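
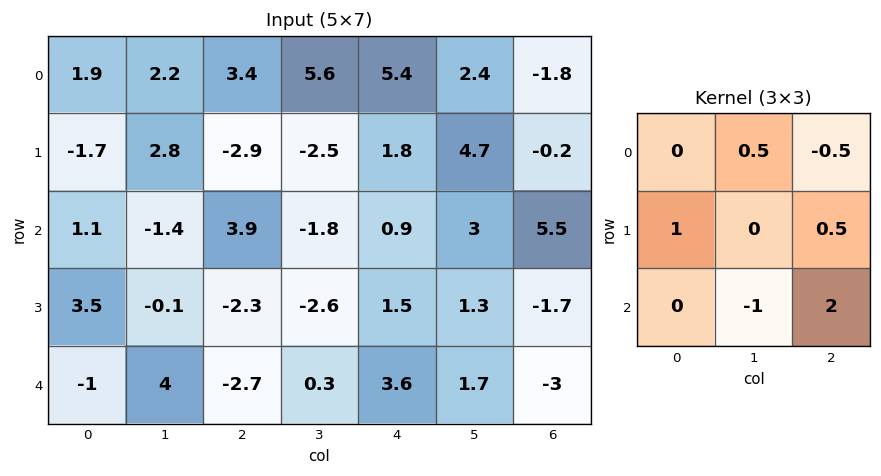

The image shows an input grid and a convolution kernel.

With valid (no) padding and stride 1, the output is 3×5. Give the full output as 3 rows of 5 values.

Output[0,0]: The receptive field on the input at this output position is [1.9 2.2 3.4 / -1.7 2.8 -2.9 / 1.1 -1.4 3.9]. Elementwise product with the kernel and sum: 2.2·0.5 + 3.4·-0.5 + -1.7·1 + -2.9·0.5 + -1.4·-1 + 3.9·2.

5.45 -7.05 1.7 6.45 11.8
1.4 -5.4 7.8 -0.65 1.4
-9.7 4.75 4 -3.2 -8.3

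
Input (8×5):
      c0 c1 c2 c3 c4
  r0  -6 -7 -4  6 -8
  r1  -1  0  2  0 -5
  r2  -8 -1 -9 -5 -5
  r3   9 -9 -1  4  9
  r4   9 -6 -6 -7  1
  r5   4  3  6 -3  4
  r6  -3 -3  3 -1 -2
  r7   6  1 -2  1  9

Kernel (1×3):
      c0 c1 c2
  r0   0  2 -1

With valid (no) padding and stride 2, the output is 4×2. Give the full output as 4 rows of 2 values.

-10 20
7 -5
-6 -15
-9 0

Output[0,0]: The receptive field on the input at this output position is [-6 -7 -4]. Elementwise product with the kernel and sum: -7·2 + -4·-1.
Output[0,1]: The receptive field on the input at this output position is [-4 6 -8]. Elementwise product with the kernel and sum: 6·2 + -8·-1.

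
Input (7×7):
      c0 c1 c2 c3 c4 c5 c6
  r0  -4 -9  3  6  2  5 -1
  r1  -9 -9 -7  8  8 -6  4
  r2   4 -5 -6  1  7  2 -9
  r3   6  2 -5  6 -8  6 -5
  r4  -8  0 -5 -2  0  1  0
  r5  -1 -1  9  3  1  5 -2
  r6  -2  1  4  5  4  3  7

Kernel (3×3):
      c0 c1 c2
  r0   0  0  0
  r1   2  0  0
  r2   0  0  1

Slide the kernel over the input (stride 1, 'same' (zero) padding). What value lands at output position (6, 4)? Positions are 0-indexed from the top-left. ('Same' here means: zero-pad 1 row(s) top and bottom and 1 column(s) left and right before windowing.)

The receptive field on the zero-padded input at this output position is [3 1 5 / 5 4 3 / 0 0 0]. Elementwise product with the kernel and sum: 5·2 + 0·1.

10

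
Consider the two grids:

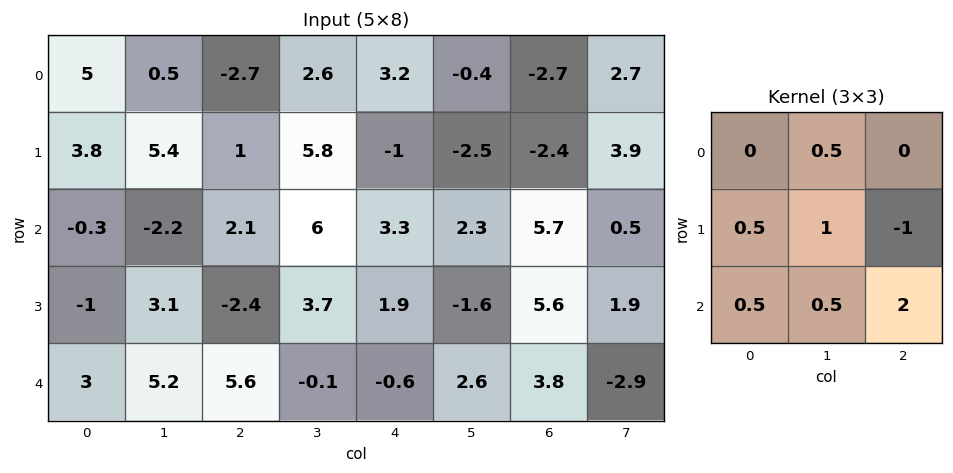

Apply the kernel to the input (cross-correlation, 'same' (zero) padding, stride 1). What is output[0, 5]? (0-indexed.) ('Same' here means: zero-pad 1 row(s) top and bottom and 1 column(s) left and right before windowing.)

-2.65

The receptive field on the zero-padded input at this output position is [0 0 0 / 3.2 -0.4 -2.7 / -1 -2.5 -2.4]. Elementwise product with the kernel and sum: 0·0.5 + 3.2·0.5 + -0.4·1 + -2.7·-1 + -1·0.5 + -2.5·0.5 + -2.4·2.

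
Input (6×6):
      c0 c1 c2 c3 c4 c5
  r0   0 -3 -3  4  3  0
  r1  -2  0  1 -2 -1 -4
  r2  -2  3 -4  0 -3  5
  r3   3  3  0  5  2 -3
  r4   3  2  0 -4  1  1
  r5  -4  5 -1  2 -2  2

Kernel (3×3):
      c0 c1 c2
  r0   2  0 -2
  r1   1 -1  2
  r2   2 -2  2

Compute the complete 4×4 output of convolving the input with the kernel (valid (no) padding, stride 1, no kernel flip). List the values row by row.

-12 -5 -25 15
-19 27 -12 17
6 15 7 -21
-13 6 -8 25

Output[0,0]: The receptive field on the input at this output position is [0 -3 -3 / -2 0 1 / -2 3 -4]. Elementwise product with the kernel and sum: 0·2 + -3·-2 + -2·1 + 0·-1 + 1·2 + -2·2 + 3·-2 + -4·2.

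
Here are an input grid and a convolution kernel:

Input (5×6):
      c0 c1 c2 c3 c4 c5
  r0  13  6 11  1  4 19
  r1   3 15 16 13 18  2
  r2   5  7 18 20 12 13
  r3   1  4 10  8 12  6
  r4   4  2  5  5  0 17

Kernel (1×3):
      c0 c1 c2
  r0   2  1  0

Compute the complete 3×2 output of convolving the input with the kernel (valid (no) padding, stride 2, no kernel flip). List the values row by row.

32 23
17 56
10 15

Output[0,0]: The receptive field on the input at this output position is [13 6 11]. Elementwise product with the kernel and sum: 13·2 + 6·1.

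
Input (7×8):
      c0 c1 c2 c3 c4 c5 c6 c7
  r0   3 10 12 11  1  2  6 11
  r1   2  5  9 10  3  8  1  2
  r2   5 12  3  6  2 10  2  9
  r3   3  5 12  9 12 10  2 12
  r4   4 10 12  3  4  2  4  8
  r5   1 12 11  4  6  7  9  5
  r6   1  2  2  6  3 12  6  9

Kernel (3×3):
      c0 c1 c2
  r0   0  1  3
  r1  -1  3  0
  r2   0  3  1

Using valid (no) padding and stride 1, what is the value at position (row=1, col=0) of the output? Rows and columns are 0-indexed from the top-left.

The receptive field on the input at this output position is [2 5 9 / 5 12 3 / 3 5 12]. Elementwise product with the kernel and sum: 5·1 + 9·3 + 5·-1 + 12·3 + 5·3 + 12·1.

90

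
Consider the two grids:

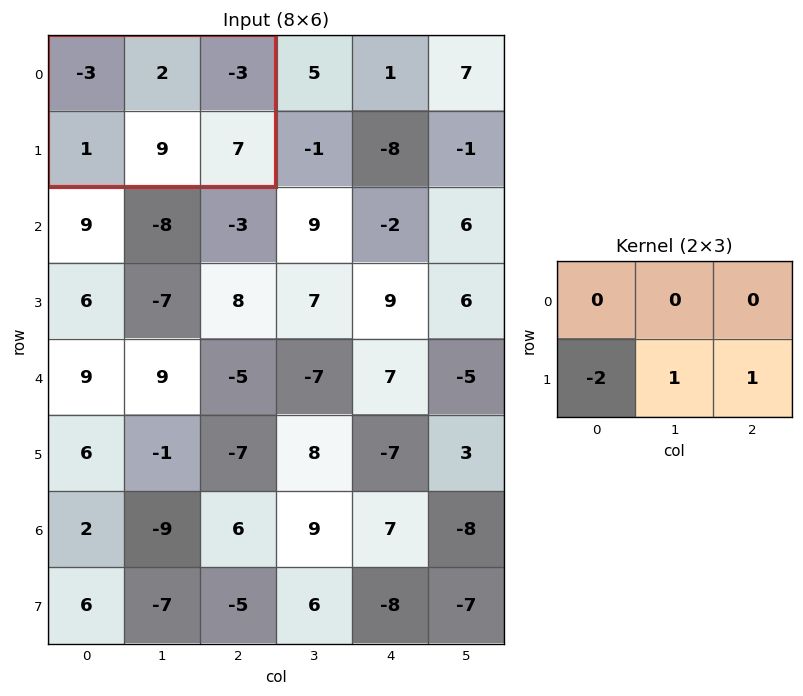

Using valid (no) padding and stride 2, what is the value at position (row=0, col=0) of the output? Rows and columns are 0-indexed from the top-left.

The receptive field on the input at this output position is [-3 2 -3 / 1 9 7]. Elementwise product with the kernel and sum: 1·-2 + 9·1 + 7·1.

14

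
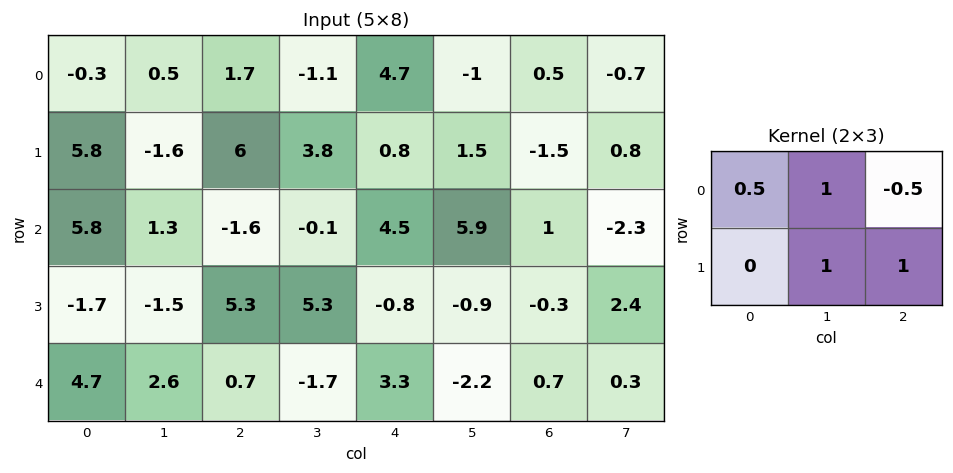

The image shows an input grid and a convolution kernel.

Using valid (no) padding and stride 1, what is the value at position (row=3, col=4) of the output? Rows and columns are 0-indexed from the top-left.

-2.65

The receptive field on the input at this output position is [-0.8 -0.9 -0.3 / 3.3 -2.2 0.7]. Elementwise product with the kernel and sum: -0.8·0.5 + -0.9·1 + -0.3·-0.5 + -2.2·1 + 0.7·1.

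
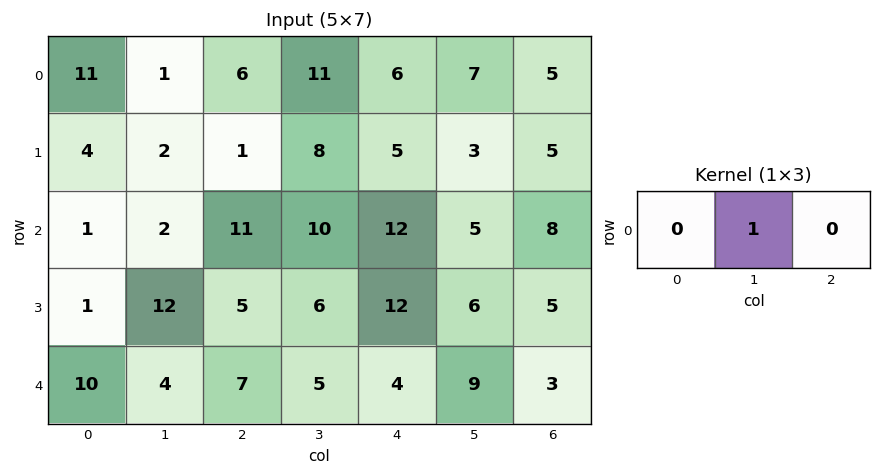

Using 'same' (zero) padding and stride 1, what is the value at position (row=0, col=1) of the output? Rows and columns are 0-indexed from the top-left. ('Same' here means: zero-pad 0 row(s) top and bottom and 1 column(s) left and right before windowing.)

The receptive field on the zero-padded input at this output position is [11 1 6]. Elementwise product with the kernel and sum: 1·1.

1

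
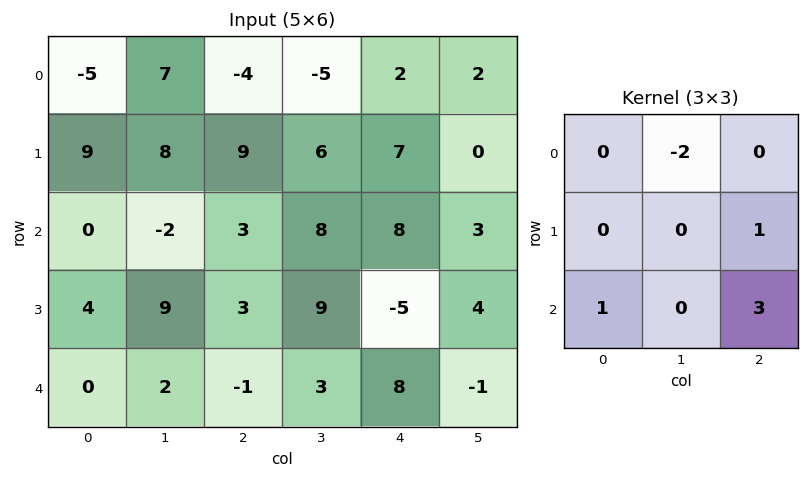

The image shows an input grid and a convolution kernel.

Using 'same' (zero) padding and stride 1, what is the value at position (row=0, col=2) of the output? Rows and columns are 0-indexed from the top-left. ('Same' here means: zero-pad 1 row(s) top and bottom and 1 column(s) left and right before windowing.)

The receptive field on the zero-padded input at this output position is [0 0 0 / 7 -4 -5 / 8 9 6]. Elementwise product with the kernel and sum: 0·-2 + -5·1 + 8·1 + 6·3.

21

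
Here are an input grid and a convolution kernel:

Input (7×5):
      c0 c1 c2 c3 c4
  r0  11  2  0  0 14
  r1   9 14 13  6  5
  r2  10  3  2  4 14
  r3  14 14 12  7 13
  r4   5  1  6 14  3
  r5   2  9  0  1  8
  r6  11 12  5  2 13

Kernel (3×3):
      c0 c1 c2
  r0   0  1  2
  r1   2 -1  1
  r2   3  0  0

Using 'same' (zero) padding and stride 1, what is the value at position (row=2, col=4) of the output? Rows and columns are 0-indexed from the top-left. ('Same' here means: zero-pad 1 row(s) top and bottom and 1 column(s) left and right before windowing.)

The receptive field on the zero-padded input at this output position is [6 5 0 / 4 14 0 / 7 13 0]. Elementwise product with the kernel and sum: 5·1 + 0·2 + 4·2 + 14·-1 + 0·1 + 7·3.

20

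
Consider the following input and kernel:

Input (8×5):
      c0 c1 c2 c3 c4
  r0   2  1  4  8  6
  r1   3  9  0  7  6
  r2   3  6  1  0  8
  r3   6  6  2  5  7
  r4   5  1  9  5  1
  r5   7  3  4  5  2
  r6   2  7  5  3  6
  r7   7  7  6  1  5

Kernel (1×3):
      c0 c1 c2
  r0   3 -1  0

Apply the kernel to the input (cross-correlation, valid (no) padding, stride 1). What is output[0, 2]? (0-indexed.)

4

The receptive field on the input at this output position is [4 8 6]. Elementwise product with the kernel and sum: 4·3 + 8·-1.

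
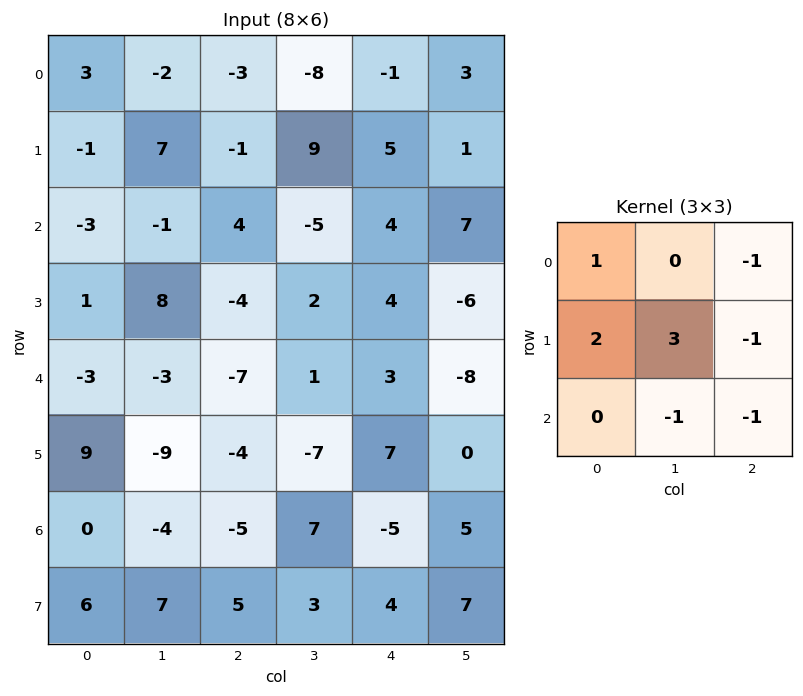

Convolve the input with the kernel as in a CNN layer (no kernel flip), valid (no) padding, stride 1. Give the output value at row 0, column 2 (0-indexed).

The receptive field on the input at this output position is [-3 -8 -1 / -1 9 5 / 4 -5 4]. Elementwise product with the kernel and sum: -3·1 + -1·-1 + -1·2 + 9·3 + 5·-1 + -5·-1 + 4·-1.

19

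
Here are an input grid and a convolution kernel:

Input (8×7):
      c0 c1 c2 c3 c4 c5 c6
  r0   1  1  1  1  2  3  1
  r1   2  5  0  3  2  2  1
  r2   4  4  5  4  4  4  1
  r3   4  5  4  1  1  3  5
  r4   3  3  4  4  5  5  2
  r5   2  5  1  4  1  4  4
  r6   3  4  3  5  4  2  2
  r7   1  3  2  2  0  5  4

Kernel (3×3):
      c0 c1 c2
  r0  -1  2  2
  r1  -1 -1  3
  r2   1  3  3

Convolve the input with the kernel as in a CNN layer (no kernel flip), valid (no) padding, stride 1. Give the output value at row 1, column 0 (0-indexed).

46

The receptive field on the input at this output position is [2 5 0 / 4 4 5 / 4 5 4]. Elementwise product with the kernel and sum: 2·-1 + 5·2 + 0·2 + 4·-1 + 4·-1 + 5·3 + 4·1 + 5·3 + 4·3.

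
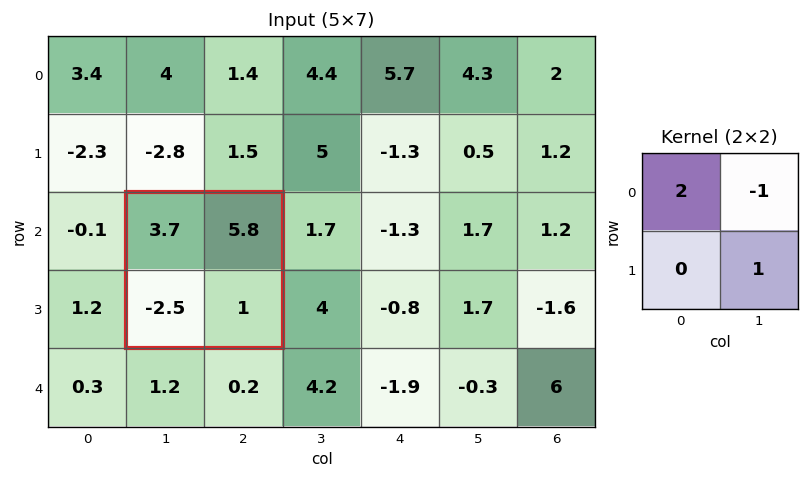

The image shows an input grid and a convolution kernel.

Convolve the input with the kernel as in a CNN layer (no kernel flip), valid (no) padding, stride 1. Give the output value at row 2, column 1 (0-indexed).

The receptive field on the input at this output position is [3.7 5.8 / -2.5 1]. Elementwise product with the kernel and sum: 3.7·2 + 5.8·-1 + 1·1.

2.6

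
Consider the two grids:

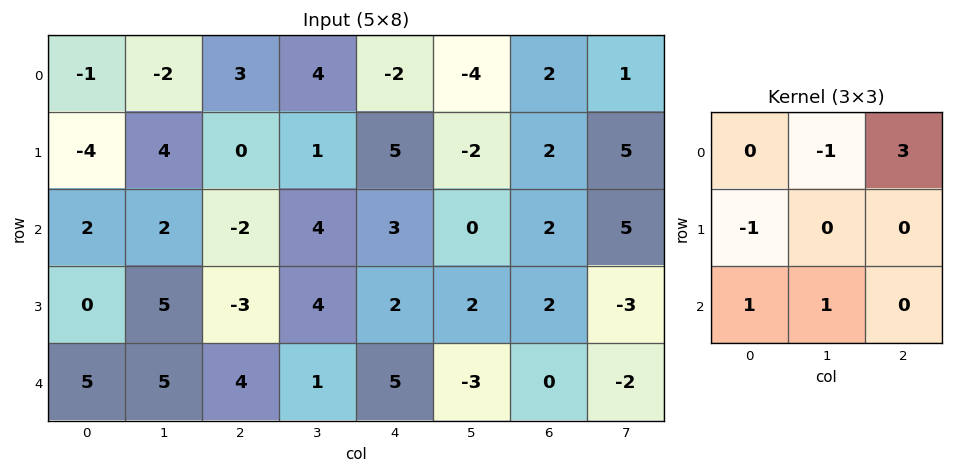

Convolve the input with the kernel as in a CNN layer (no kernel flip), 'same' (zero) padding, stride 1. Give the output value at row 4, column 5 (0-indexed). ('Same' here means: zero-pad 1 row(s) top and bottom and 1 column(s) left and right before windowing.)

-1

The receptive field on the zero-padded input at this output position is [2 2 2 / 5 -3 0 / 0 0 0]. Elementwise product with the kernel and sum: 2·-1 + 2·3 + 5·-1 + 0·1 + 0·1.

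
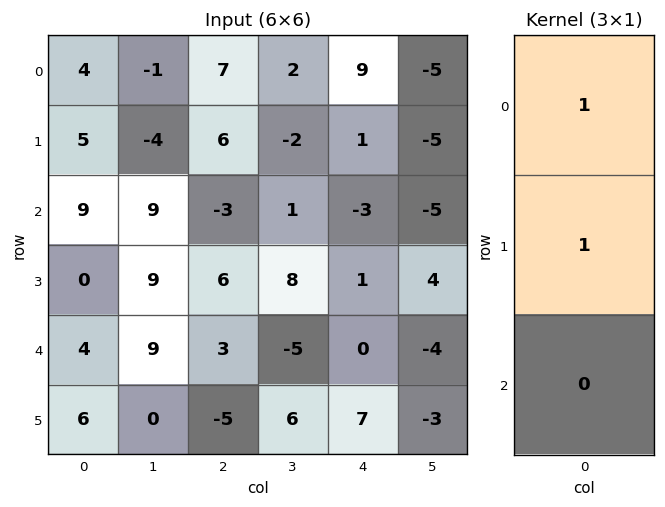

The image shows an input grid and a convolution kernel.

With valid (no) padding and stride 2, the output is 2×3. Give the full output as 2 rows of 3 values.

9 13 10
9 3 -2

Output[0,0]: The receptive field on the input at this output position is [4 / 5 / 9]. Elementwise product with the kernel and sum: 4·1 + 5·1.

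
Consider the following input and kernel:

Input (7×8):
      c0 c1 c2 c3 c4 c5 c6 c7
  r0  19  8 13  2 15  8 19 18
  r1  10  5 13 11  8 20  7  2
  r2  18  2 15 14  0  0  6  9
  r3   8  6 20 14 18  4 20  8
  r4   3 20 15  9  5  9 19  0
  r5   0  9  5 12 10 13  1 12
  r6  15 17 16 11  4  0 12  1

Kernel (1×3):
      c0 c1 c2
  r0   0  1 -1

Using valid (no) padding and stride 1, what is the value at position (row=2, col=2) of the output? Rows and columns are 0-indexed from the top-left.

The receptive field on the input at this output position is [15 14 0]. Elementwise product with the kernel and sum: 14·1 + 0·-1.

14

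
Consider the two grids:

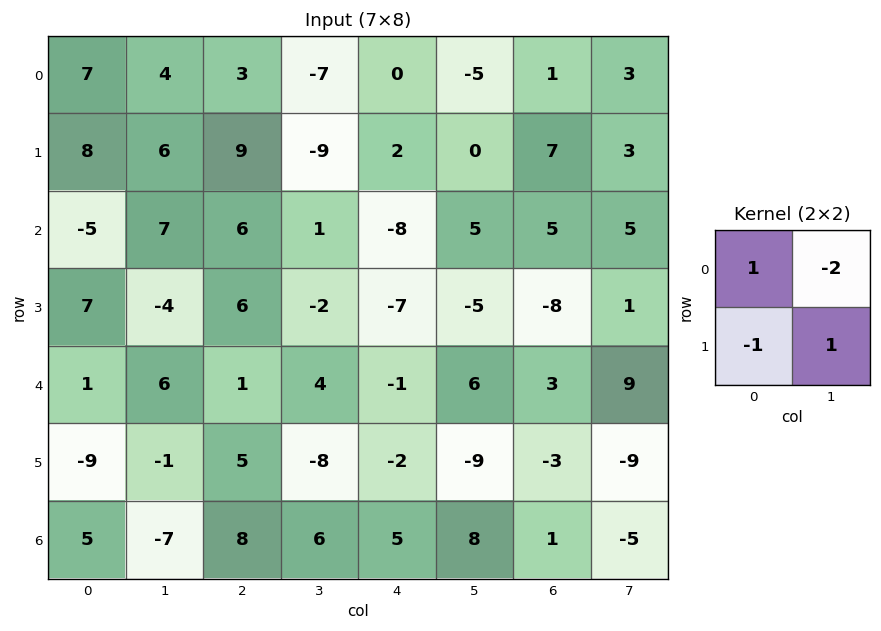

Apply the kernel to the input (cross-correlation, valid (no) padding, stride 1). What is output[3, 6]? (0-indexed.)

The receptive field on the input at this output position is [-8 1 / 3 9]. Elementwise product with the kernel and sum: -8·1 + 1·-2 + 3·-1 + 9·1.

-4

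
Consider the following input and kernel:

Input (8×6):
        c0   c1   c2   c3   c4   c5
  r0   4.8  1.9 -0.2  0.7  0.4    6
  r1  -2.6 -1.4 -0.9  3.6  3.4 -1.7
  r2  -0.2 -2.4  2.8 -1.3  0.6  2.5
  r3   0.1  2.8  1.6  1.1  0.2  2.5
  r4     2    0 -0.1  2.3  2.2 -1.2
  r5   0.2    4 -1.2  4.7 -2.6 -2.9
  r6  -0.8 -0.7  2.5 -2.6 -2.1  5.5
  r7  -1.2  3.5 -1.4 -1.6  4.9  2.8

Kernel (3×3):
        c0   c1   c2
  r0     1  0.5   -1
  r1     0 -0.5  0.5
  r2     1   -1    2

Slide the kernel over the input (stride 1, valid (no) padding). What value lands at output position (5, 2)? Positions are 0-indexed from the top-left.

14

The receptive field on the input at this output position is [-1.2 4.7 -2.6 / 2.5 -2.6 -2.1 / -1.4 -1.6 4.9]. Elementwise product with the kernel and sum: -1.2·1 + 4.7·0.5 + -2.6·-1 + -2.6·-0.5 + -2.1·0.5 + -1.4·1 + -1.6·-1 + 4.9·2.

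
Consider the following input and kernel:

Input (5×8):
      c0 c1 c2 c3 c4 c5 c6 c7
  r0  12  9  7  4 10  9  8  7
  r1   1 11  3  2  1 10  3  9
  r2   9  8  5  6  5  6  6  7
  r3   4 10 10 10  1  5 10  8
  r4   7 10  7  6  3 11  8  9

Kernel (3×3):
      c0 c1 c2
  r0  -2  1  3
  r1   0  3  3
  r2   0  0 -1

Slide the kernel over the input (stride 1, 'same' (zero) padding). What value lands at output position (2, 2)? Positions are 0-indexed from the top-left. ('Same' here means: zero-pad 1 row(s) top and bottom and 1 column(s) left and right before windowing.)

10

The receptive field on the zero-padded input at this output position is [11 3 2 / 8 5 6 / 10 10 10]. Elementwise product with the kernel and sum: 11·-2 + 3·1 + 2·3 + 5·3 + 6·3 + 10·-1.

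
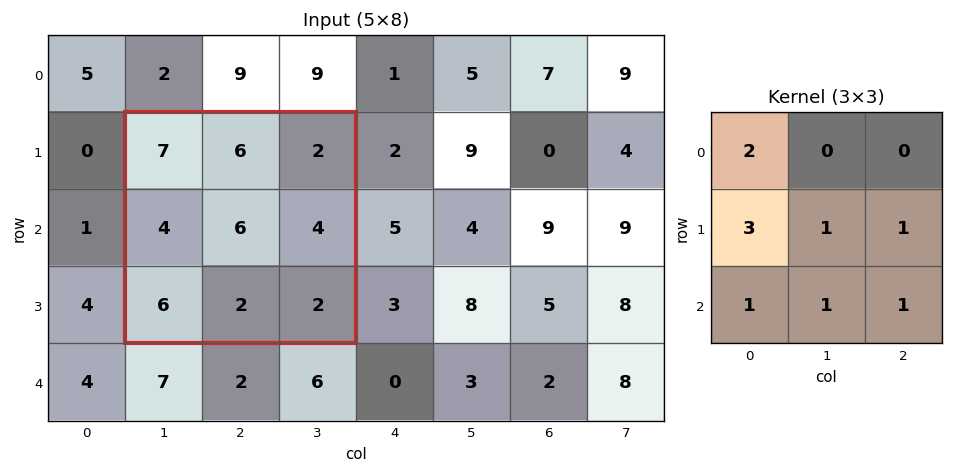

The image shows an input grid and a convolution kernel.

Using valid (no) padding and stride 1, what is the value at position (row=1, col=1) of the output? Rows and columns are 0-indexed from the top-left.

The receptive field on the input at this output position is [7 6 2 / 4 6 4 / 6 2 2]. Elementwise product with the kernel and sum: 7·2 + 4·3 + 6·1 + 4·1 + 6·1 + 2·1 + 2·1.

46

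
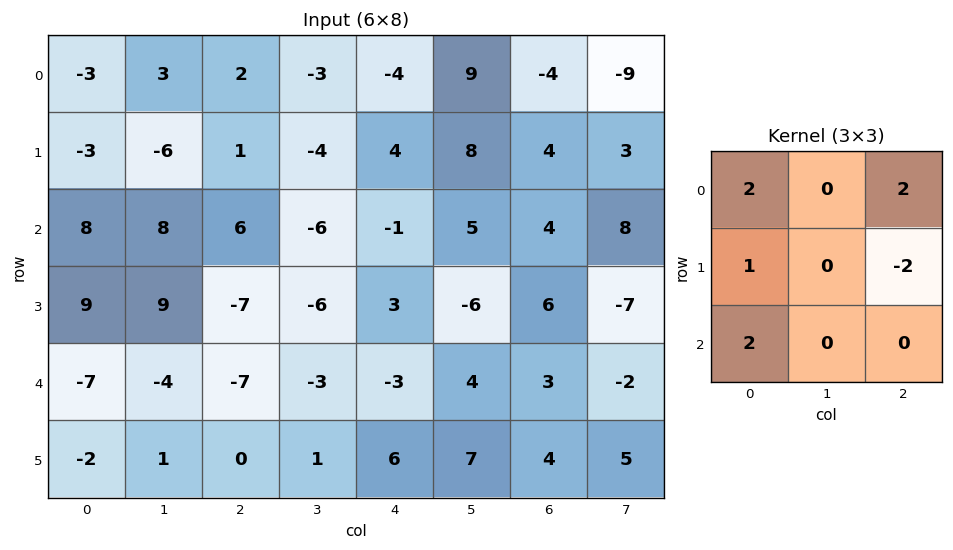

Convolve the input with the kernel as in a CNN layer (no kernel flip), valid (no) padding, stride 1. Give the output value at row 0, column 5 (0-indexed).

The receptive field on the input at this output position is [9 -4 -9 / 8 4 3 / 5 4 8]. Elementwise product with the kernel and sum: 9·2 + -9·2 + 8·1 + 3·-2 + 5·2.

12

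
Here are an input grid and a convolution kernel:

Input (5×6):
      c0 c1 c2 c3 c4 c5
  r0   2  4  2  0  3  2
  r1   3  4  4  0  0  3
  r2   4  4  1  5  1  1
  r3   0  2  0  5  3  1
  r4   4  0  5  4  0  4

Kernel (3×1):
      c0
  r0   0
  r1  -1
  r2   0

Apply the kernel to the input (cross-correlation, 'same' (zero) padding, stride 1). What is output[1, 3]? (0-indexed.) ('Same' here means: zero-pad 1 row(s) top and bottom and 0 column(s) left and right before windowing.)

The receptive field on the zero-padded input at this output position is [0 / 0 / 5]. Elementwise product with the kernel and sum: 0·-1.

0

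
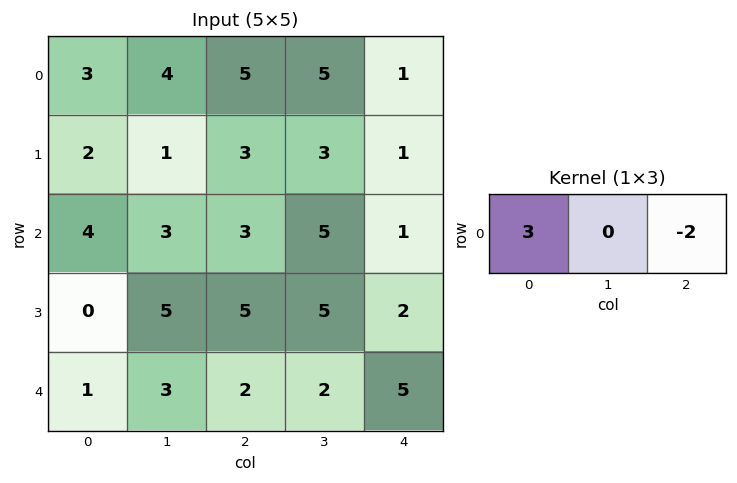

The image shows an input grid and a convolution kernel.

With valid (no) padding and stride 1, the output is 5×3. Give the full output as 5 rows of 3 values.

Output[0,0]: The receptive field on the input at this output position is [3 4 5]. Elementwise product with the kernel and sum: 3·3 + 5·-2.

-1 2 13
0 -3 7
6 -1 7
-10 5 11
-1 5 -4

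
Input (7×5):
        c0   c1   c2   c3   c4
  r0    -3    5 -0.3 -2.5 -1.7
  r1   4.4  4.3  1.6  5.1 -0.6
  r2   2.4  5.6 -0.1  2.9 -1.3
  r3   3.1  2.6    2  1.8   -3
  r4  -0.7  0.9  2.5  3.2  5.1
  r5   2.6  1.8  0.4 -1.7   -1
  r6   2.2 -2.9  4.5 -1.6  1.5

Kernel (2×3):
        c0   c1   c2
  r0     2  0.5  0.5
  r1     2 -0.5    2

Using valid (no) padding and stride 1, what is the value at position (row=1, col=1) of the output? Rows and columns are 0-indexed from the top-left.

The receptive field on the input at this output position is [4.3 1.6 5.1 / 5.6 -0.1 2.9]. Elementwise product with the kernel and sum: 4.3·2 + 1.6·0.5 + 5.1·0.5 + 5.6·2 + -0.1·-0.5 + 2.9·2.

29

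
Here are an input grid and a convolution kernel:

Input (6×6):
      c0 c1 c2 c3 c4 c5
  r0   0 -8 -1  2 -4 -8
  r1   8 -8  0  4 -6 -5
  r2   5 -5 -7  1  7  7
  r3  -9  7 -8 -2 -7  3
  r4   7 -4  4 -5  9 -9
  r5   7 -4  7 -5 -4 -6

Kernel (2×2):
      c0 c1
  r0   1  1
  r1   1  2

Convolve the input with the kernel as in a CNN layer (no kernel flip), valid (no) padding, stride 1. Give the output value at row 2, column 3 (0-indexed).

-8

The receptive field on the input at this output position is [1 7 / -2 -7]. Elementwise product with the kernel and sum: 1·1 + 7·1 + -2·1 + -7·2.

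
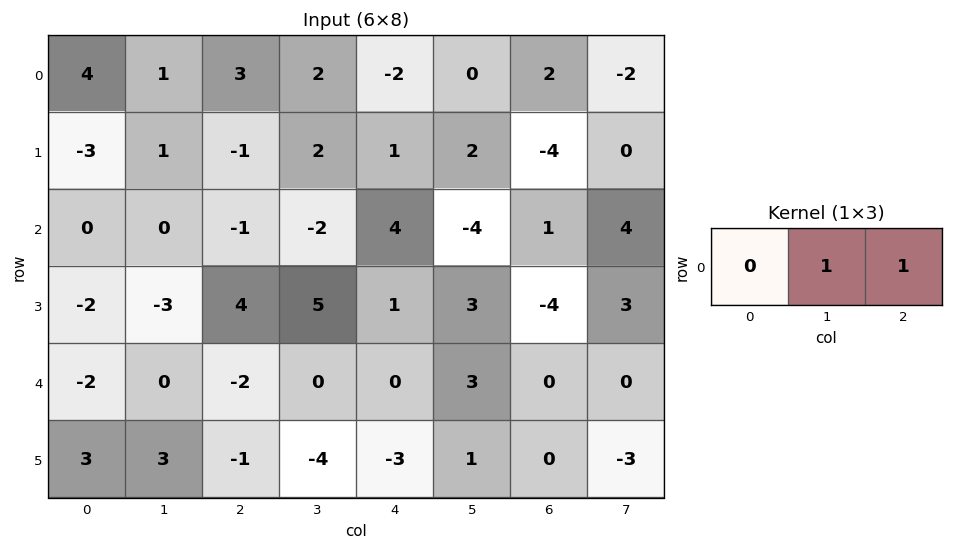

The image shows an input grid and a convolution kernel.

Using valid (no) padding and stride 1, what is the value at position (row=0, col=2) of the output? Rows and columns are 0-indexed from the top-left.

0

The receptive field on the input at this output position is [3 2 -2]. Elementwise product with the kernel and sum: 2·1 + -2·1.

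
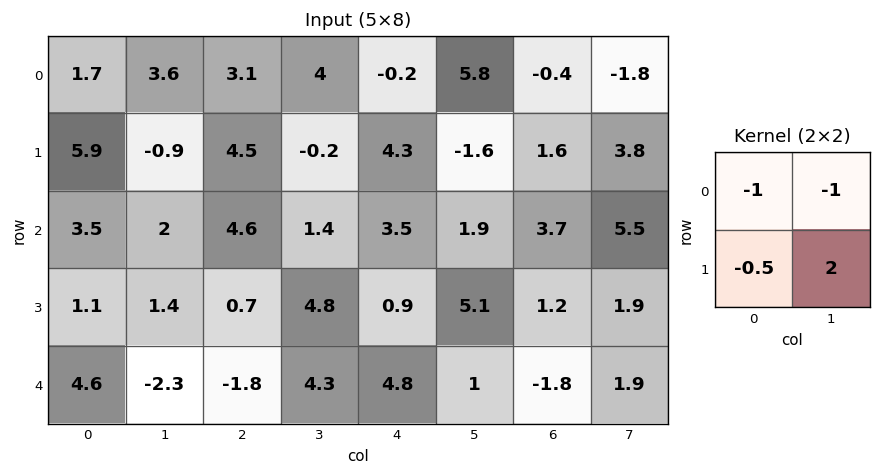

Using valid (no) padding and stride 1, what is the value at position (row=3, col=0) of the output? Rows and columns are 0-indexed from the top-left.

-9.4

The receptive field on the input at this output position is [1.1 1.4 / 4.6 -2.3]. Elementwise product with the kernel and sum: 1.1·-1 + 1.4·-1 + 4.6·-0.5 + -2.3·2.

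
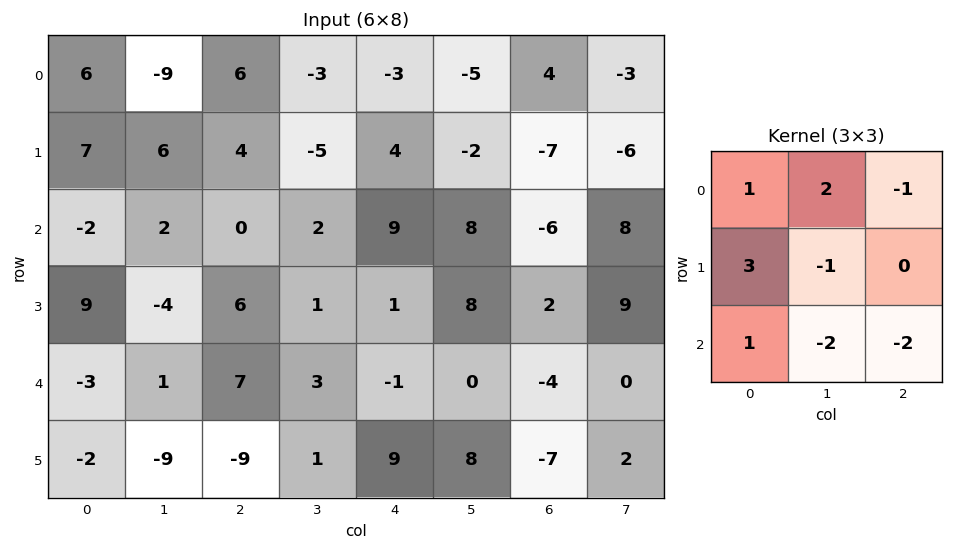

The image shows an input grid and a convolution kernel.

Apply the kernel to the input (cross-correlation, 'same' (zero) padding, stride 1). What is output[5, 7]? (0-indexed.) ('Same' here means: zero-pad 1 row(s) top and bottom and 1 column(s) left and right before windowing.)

The receptive field on the zero-padded input at this output position is [-4 0 0 / -7 2 0 / 0 0 0]. Elementwise product with the kernel and sum: -4·1 + 0·2 + 0·-1 + -7·3 + 2·-1 + 0·1 + 0·-2 + 0·-2.

-27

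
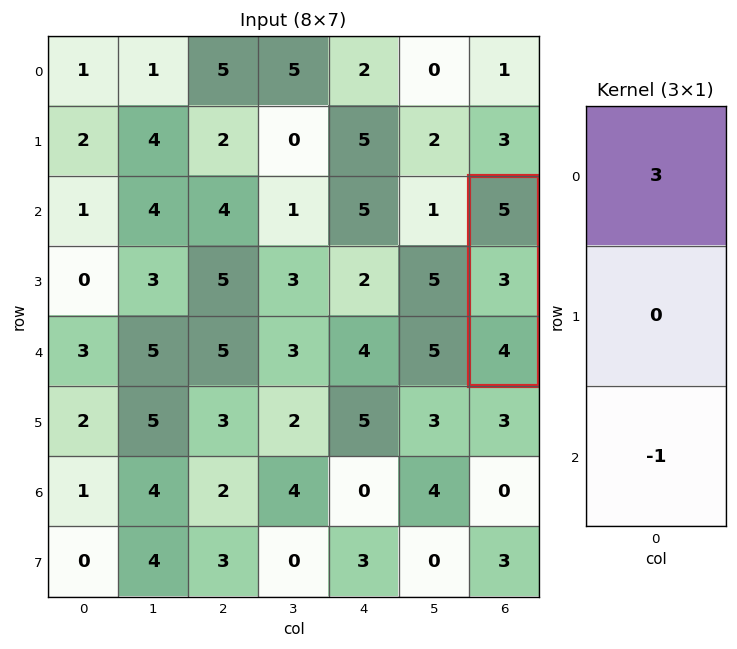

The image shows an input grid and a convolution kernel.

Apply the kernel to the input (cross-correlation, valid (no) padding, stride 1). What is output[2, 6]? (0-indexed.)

11

The receptive field on the input at this output position is [5 / 3 / 4]. Elementwise product with the kernel and sum: 5·3 + 4·-1.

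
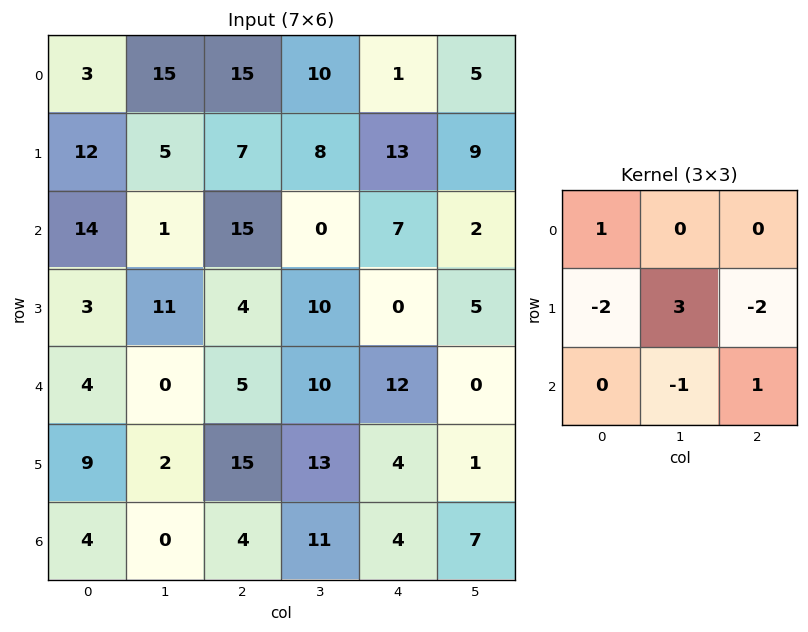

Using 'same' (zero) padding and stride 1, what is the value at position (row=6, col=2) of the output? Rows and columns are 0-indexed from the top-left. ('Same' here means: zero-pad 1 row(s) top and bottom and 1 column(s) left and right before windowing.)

The receptive field on the zero-padded input at this output position is [2 15 13 / 0 4 11 / 0 0 0]. Elementwise product with the kernel and sum: 2·1 + 0·-2 + 4·3 + 11·-2 + 0·-1 + 0·1.

-8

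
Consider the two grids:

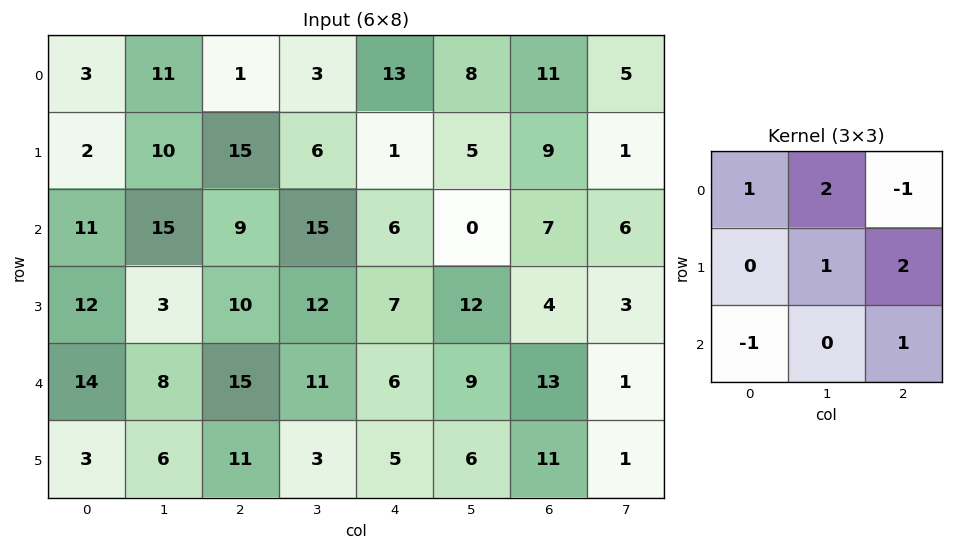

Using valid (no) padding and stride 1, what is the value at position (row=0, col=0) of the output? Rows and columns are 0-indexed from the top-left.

62

The receptive field on the input at this output position is [3 11 1 / 2 10 15 / 11 15 9]. Elementwise product with the kernel and sum: 3·1 + 11·2 + 1·-1 + 10·1 + 15·2 + 11·-1 + 9·1.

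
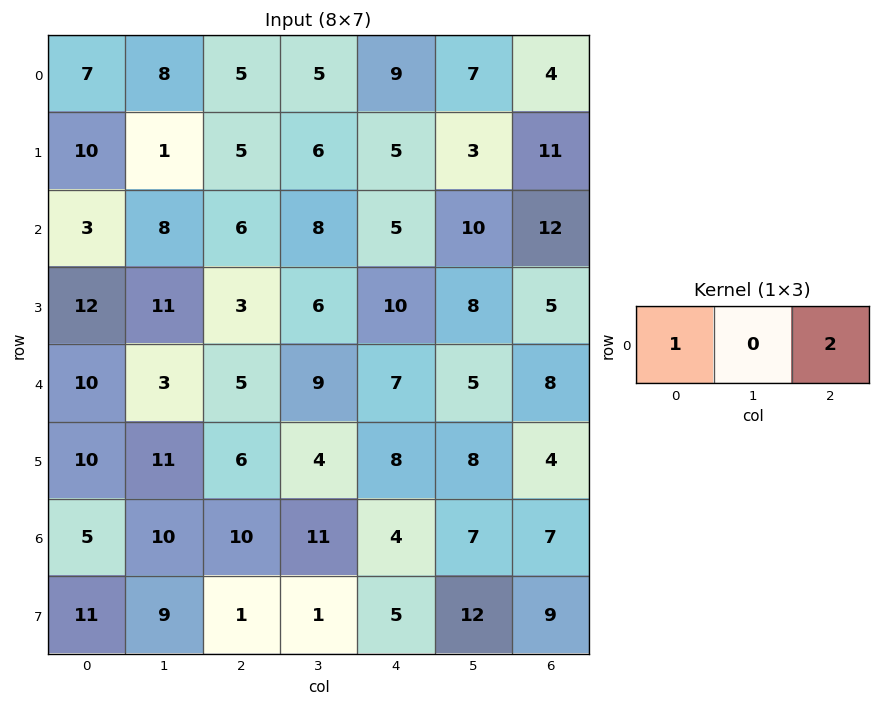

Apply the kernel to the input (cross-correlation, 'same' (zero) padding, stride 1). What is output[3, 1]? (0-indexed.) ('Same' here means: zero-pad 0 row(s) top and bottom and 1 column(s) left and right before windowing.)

The receptive field on the zero-padded input at this output position is [12 11 3]. Elementwise product with the kernel and sum: 12·1 + 3·2.

18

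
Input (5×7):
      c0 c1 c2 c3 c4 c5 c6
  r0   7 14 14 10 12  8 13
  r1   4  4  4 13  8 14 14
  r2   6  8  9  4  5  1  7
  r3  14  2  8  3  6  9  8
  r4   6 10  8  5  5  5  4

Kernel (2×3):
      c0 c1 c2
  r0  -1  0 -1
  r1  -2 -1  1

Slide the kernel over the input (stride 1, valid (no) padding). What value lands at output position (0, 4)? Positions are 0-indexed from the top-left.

-41

The receptive field on the input at this output position is [12 8 13 / 8 14 14]. Elementwise product with the kernel and sum: 12·-1 + 13·-1 + 8·-2 + 14·-1 + 14·1.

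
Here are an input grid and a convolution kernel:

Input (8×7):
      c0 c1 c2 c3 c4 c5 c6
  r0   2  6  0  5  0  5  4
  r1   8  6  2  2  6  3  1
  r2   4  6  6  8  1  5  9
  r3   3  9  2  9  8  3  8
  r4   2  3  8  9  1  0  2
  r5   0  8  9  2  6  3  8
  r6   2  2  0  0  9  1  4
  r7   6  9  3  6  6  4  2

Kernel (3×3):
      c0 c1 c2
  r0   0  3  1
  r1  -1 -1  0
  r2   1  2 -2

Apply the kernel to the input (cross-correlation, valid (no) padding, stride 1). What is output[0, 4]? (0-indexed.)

3

The receptive field on the input at this output position is [0 5 4 / 6 3 1 / 1 5 9]. Elementwise product with the kernel and sum: 5·3 + 4·1 + 6·-1 + 3·-1 + 1·1 + 5·2 + 9·-2.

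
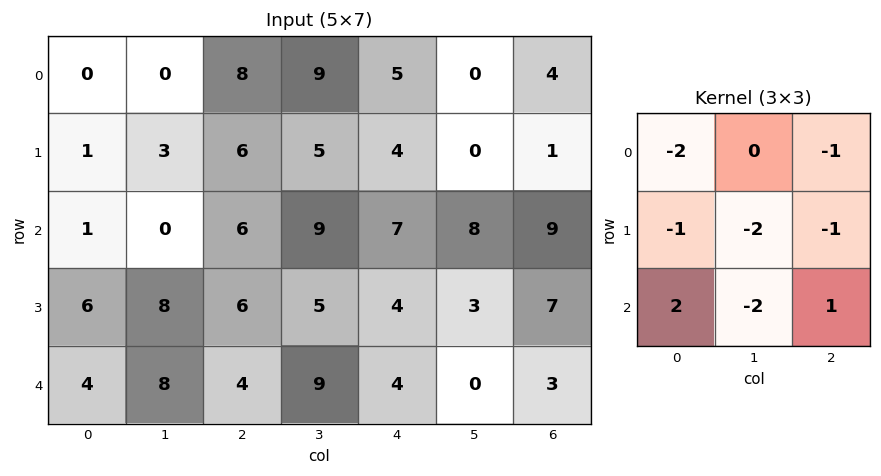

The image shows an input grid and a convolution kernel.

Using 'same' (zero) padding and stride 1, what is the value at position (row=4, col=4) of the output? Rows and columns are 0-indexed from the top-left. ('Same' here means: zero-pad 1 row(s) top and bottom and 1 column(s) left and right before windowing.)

-30

The receptive field on the zero-padded input at this output position is [5 4 3 / 9 4 0 / 0 0 0]. Elementwise product with the kernel and sum: 5·-2 + 3·-1 + 9·-1 + 4·-2 + 0·-1 + 0·2 + 0·-2 + 0·1.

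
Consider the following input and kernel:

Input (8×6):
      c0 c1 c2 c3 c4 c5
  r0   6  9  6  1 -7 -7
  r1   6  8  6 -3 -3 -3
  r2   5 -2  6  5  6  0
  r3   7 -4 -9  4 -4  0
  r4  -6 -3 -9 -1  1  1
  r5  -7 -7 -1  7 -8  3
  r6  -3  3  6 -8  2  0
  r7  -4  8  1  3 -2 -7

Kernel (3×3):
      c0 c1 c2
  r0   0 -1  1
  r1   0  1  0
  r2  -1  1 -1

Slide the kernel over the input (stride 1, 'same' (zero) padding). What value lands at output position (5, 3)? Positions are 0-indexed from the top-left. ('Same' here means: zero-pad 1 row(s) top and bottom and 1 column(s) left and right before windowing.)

The receptive field on the zero-padded input at this output position is [-9 -1 1 / -1 7 -8 / 6 -8 2]. Elementwise product with the kernel and sum: -1·-1 + 1·1 + 7·1 + 6·-1 + -8·1 + 2·-1.

-7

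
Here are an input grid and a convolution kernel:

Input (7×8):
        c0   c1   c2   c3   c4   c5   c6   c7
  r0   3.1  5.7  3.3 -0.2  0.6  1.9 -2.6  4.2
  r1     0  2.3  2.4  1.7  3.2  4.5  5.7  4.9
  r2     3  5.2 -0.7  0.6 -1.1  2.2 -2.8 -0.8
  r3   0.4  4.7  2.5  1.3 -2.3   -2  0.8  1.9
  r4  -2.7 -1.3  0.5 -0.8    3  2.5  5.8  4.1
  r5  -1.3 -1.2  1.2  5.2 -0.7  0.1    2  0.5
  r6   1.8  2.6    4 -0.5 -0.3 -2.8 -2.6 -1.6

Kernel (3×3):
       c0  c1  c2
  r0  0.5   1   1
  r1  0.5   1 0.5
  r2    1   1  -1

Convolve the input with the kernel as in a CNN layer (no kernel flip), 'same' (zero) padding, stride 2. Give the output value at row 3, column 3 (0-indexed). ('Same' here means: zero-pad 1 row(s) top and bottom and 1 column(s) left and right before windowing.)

-2.25

The receptive field on the zero-padded input at this output position is [0.1 2 0.5 / -2.8 -2.6 -1.6 / 0 0 0]. Elementwise product with the kernel and sum: 0.1·0.5 + 2·1 + 0.5·1 + -2.8·0.5 + -2.6·1 + -1.6·0.5 + 0·1 + 0·1 + 0·-1.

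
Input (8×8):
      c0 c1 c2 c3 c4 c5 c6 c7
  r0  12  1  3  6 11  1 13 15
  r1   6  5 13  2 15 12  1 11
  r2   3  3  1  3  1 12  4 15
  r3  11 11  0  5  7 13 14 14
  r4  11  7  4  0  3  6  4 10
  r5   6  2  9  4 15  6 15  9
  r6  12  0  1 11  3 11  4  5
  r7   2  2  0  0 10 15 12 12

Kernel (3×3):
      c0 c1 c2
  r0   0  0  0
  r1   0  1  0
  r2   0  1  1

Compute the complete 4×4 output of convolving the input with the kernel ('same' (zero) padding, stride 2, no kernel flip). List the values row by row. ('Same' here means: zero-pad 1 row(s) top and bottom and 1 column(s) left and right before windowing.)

Output[0,0]: The receptive field on the zero-padded input at this output position is [0 0 0 / 0 12 1 / 0 6 5]. Elementwise product with the kernel and sum: 12·1 + 6·1 + 5·1.

23 18 38 25
25 6 21 32
19 17 24 28
16 1 28 28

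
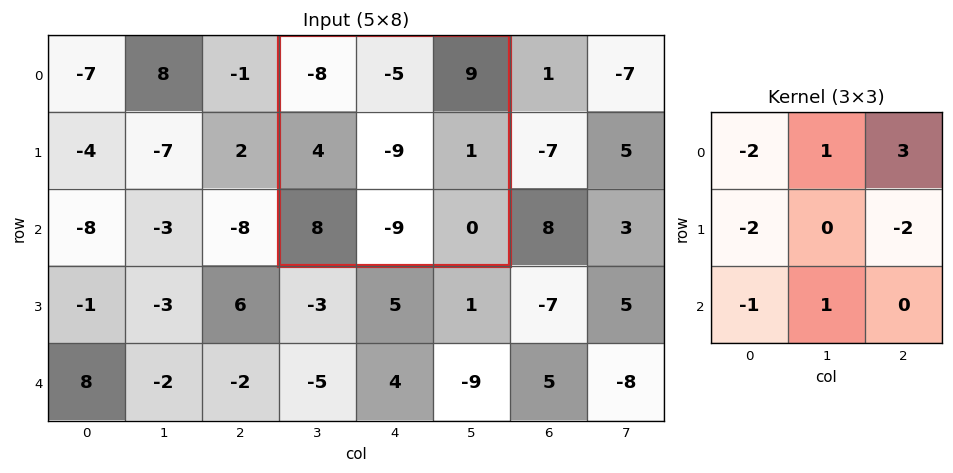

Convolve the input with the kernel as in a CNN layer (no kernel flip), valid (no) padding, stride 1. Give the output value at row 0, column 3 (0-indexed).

The receptive field on the input at this output position is [-8 -5 9 / 4 -9 1 / 8 -9 0]. Elementwise product with the kernel and sum: -8·-2 + -5·1 + 9·3 + 4·-2 + 1·-2 + 8·-1 + -9·1.

11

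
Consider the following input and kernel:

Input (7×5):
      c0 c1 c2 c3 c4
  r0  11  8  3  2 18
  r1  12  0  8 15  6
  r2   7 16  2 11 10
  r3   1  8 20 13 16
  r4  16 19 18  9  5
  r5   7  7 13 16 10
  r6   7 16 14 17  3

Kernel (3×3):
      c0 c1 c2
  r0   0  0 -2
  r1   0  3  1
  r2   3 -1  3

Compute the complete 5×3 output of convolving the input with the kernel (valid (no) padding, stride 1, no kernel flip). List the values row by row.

Output[0,0]: The receptive field on the input at this output position is [11 8 3 / 12 0 8 / 7 16 2]. Elementwise product with the kernel and sum: 3·-2 + 0·3 + 8·1 + 7·3 + 16·-1 + 2·3.
Output[0,1]: The receptive field on the input at this output position is [8 3 2 / 0 8 15 / 16 2 11]. Elementwise product with the kernel and sum: 2·-2 + 8·3 + 15·1 + 16·3 + 2·-1 + 11·3.

13 114 40
89 30 126
123 117 95
88 93 53
45 122 82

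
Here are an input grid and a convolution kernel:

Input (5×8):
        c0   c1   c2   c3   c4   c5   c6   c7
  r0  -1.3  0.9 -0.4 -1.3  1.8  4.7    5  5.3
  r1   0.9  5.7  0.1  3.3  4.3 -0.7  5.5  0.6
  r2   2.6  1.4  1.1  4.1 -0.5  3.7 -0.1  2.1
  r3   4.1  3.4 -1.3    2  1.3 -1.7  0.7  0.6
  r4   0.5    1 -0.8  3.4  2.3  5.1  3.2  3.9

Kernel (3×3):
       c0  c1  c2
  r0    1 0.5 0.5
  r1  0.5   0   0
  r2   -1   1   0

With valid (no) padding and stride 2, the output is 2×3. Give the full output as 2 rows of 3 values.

Output[0,0]: The receptive field on the input at this output position is [-1.3 0.9 -0.4 / 0.9 5.7 0.1 / 2.6 1.4 1.1]. Elementwise product with the kernel and sum: -1.3·1 + 0.9·0.5 + -0.4·0.5 + 0.9·0.5 + 2.6·-1 + 1.4·1.

-1.8 2.9 13
6.4 6.45 4.75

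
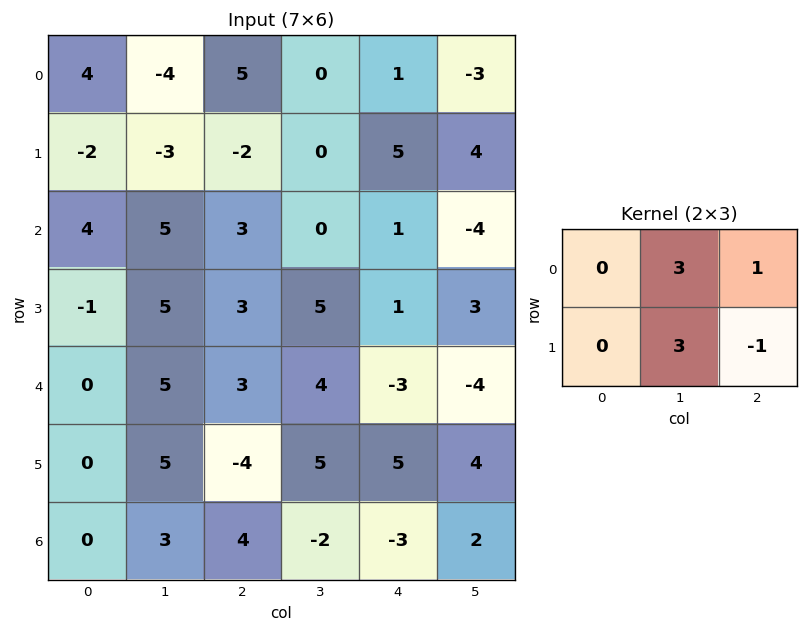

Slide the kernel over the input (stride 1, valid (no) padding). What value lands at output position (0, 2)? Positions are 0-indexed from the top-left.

-4

The receptive field on the input at this output position is [5 0 1 / -2 0 5]. Elementwise product with the kernel and sum: 0·3 + 1·1 + 0·3 + 5·-1.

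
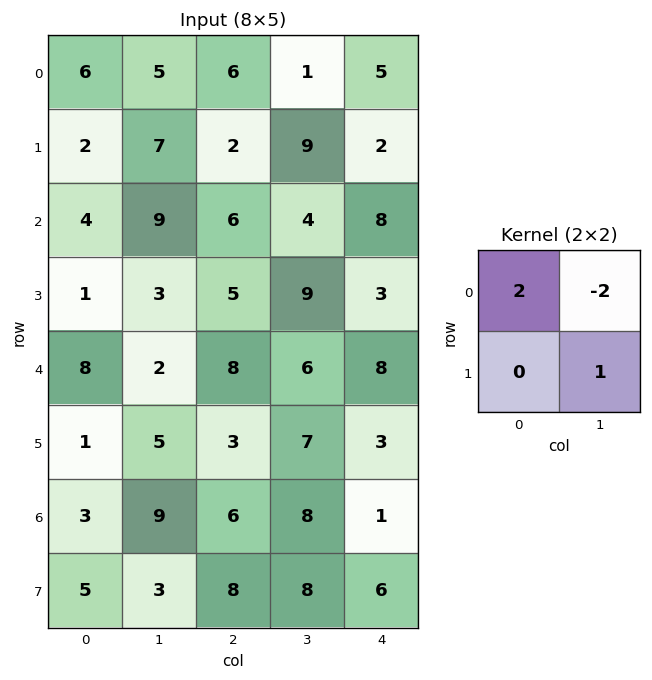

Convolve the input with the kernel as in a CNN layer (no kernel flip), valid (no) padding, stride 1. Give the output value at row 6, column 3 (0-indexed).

The receptive field on the input at this output position is [8 1 / 8 6]. Elementwise product with the kernel and sum: 8·2 + 1·-2 + 6·1.

20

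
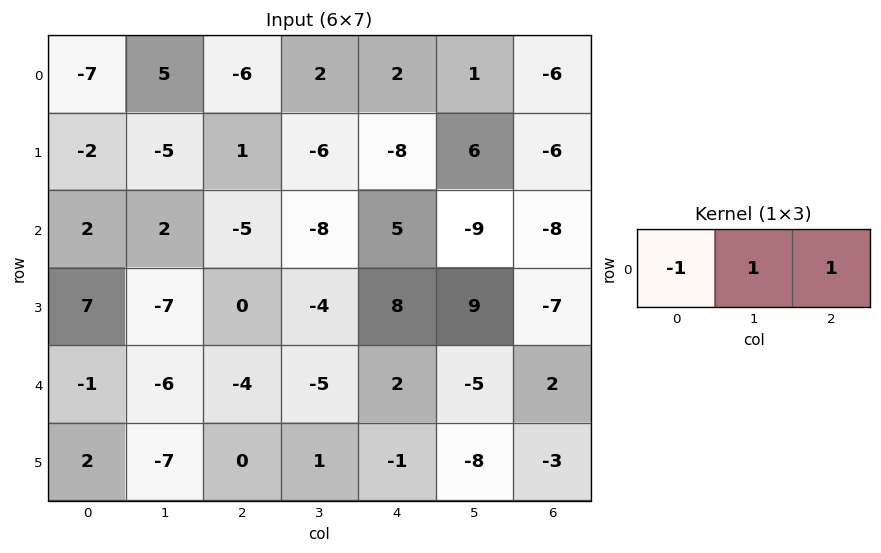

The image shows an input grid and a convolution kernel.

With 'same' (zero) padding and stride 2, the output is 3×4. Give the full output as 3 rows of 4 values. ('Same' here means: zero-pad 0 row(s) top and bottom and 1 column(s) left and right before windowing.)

-2 -9 1 -7
4 -15 4 1
-7 -3 2 7

Output[0,0]: The receptive field on the zero-padded input at this output position is [0 -7 5]. Elementwise product with the kernel and sum: 0·-1 + -7·1 + 5·1.
Output[0,1]: The receptive field on the zero-padded input at this output position is [5 -6 2]. Elementwise product with the kernel and sum: 5·-1 + -6·1 + 2·1.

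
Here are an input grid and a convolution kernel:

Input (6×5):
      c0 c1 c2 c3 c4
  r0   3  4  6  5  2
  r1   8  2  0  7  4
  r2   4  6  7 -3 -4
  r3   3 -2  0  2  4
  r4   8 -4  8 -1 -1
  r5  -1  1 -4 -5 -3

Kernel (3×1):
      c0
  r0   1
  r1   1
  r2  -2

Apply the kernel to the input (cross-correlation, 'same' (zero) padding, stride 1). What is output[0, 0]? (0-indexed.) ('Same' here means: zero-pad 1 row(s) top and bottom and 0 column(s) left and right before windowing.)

-13

The receptive field on the zero-padded input at this output position is [0 / 3 / 8]. Elementwise product with the kernel and sum: 0·1 + 3·1 + 8·-2.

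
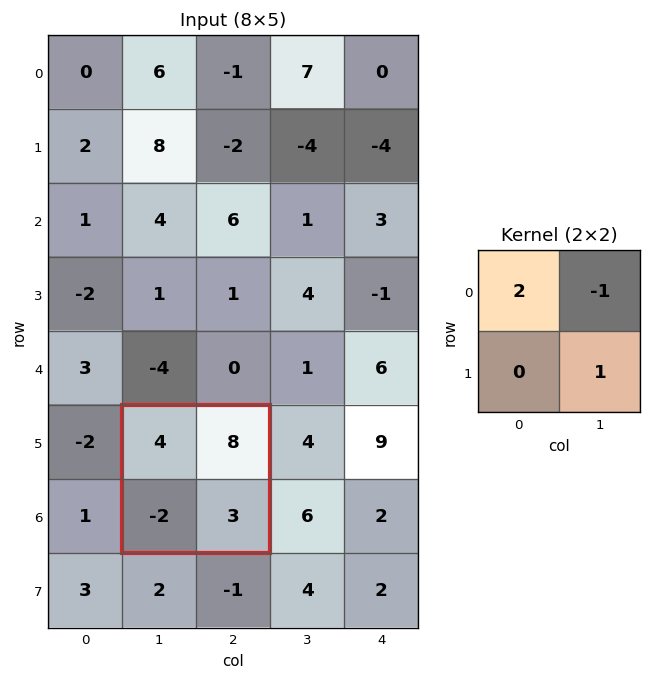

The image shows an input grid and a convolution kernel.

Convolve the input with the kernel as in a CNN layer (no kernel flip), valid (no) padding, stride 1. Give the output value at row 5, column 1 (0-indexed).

The receptive field on the input at this output position is [4 8 / -2 3]. Elementwise product with the kernel and sum: 4·2 + 8·-1 + 3·1.

3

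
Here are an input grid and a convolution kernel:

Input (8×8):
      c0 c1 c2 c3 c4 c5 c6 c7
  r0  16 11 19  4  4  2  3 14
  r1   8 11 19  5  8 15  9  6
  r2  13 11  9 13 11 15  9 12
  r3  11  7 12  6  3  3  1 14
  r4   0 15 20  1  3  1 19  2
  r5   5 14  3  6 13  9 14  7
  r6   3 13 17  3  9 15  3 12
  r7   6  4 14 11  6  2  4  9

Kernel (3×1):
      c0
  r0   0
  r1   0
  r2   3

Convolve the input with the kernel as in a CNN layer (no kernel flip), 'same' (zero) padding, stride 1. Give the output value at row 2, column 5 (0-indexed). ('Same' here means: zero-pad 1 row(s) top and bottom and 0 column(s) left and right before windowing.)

The receptive field on the zero-padded input at this output position is [15 / 15 / 3]. Elementwise product with the kernel and sum: 3·3.

9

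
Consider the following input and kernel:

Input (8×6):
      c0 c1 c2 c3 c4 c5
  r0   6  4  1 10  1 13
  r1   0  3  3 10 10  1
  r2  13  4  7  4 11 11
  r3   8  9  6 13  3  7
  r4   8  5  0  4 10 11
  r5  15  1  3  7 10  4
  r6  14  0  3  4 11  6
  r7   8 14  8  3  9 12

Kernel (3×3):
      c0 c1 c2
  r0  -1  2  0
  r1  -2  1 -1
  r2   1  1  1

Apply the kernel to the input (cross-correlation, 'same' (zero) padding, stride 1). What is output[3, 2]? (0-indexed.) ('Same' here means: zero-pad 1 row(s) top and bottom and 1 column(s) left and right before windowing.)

-6

The receptive field on the zero-padded input at this output position is [4 7 4 / 9 6 13 / 5 0 4]. Elementwise product with the kernel and sum: 4·-1 + 7·2 + 9·-2 + 6·1 + 13·-1 + 5·1 + 0·1 + 4·1.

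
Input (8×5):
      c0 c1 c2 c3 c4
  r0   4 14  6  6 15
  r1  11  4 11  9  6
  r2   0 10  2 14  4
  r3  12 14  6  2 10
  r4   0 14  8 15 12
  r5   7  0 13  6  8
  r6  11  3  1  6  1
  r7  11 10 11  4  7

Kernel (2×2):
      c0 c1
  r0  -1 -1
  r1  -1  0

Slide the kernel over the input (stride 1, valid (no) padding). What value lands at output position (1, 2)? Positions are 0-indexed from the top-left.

-22

The receptive field on the input at this output position is [11 9 / 2 14]. Elementwise product with the kernel and sum: 11·-1 + 9·-1 + 2·-1.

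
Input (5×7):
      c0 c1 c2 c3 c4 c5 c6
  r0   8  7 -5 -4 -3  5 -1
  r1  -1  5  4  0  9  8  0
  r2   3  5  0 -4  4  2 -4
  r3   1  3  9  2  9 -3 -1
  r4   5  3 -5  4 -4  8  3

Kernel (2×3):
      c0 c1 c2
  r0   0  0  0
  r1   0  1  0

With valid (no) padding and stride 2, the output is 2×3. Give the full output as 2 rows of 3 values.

Output[0,0]: The receptive field on the input at this output position is [8 7 -5 / -1 5 4]. Elementwise product with the kernel and sum: 5·1.

5 0 8
3 2 -3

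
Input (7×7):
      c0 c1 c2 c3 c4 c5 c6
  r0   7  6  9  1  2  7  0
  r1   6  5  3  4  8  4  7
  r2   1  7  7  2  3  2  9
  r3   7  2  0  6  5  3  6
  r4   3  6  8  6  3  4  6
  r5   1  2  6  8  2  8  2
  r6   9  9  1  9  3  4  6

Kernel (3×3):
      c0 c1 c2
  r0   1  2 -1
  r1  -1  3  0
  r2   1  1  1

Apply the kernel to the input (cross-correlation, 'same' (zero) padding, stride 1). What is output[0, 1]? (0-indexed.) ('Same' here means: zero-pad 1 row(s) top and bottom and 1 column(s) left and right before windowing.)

25

The receptive field on the zero-padded input at this output position is [0 0 0 / 7 6 9 / 6 5 3]. Elementwise product with the kernel and sum: 0·1 + 0·2 + 0·-1 + 7·-1 + 6·3 + 6·1 + 5·1 + 3·1.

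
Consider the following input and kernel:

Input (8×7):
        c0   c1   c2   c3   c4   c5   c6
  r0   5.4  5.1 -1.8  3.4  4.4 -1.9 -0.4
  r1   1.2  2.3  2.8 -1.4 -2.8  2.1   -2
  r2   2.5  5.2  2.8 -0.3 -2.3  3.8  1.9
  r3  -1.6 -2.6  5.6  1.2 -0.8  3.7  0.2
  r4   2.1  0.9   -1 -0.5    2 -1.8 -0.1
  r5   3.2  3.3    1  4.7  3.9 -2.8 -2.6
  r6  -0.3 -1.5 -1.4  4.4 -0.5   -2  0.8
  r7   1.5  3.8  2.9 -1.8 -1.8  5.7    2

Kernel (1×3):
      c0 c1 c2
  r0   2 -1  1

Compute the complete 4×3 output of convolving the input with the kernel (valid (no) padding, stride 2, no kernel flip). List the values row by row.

3.9 -2.6 10.3
2.6 3.6 -6.5
2.3 0.5 5.7
-0.5 -7.7 1.8

Output[0,0]: The receptive field on the input at this output position is [5.4 5.1 -1.8]. Elementwise product with the kernel and sum: 5.4·2 + 5.1·-1 + -1.8·1.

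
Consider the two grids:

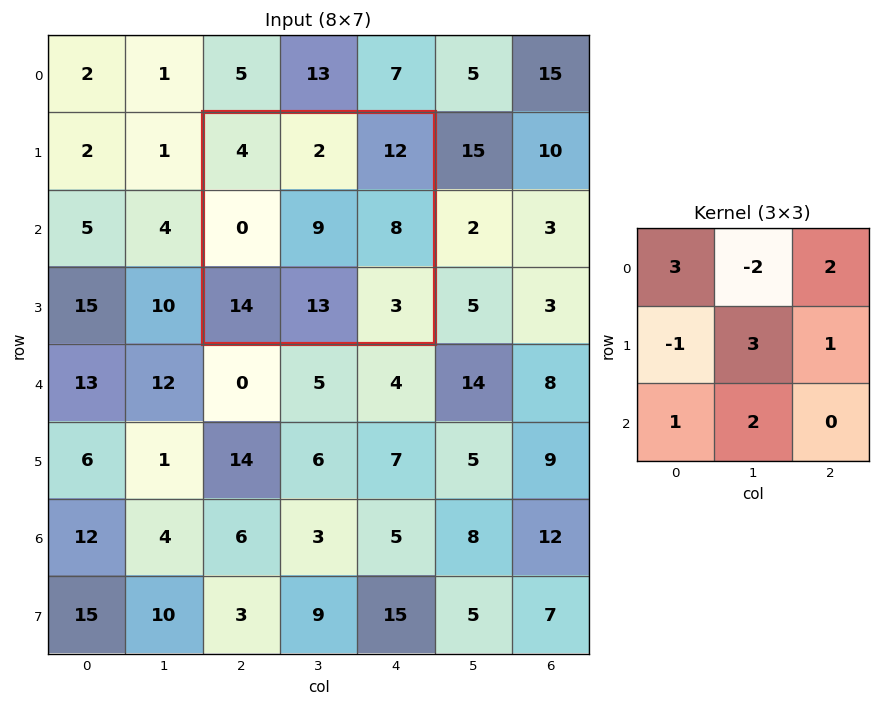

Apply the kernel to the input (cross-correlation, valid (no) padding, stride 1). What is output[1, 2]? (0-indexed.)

107

The receptive field on the input at this output position is [4 2 12 / 0 9 8 / 14 13 3]. Elementwise product with the kernel and sum: 4·3 + 2·-2 + 12·2 + 0·-1 + 9·3 + 8·1 + 14·1 + 13·2.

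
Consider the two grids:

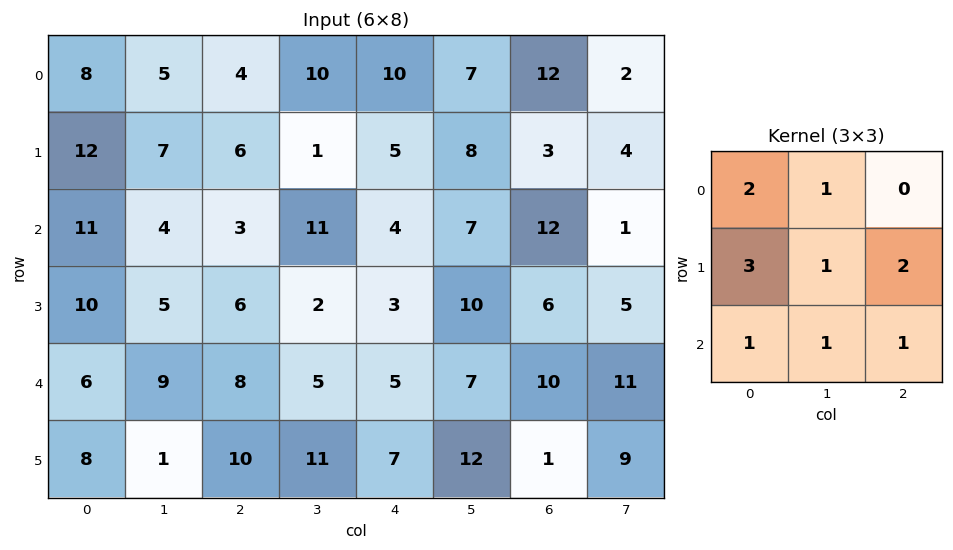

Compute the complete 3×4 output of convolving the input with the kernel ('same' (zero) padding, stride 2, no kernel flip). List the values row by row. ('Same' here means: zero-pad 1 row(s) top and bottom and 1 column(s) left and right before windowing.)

37 53 68 52
46 70 73 75
43 83 71 101

Output[0,0]: The receptive field on the zero-padded input at this output position is [0 0 0 / 0 8 5 / 0 12 7]. Elementwise product with the kernel and sum: 0·2 + 0·1 + 0·3 + 8·1 + 5·2 + 0·1 + 12·1 + 7·1.
Output[0,1]: The receptive field on the zero-padded input at this output position is [0 0 0 / 5 4 10 / 7 6 1]. Elementwise product with the kernel and sum: 0·2 + 0·1 + 5·3 + 4·1 + 10·2 + 7·1 + 6·1 + 1·1.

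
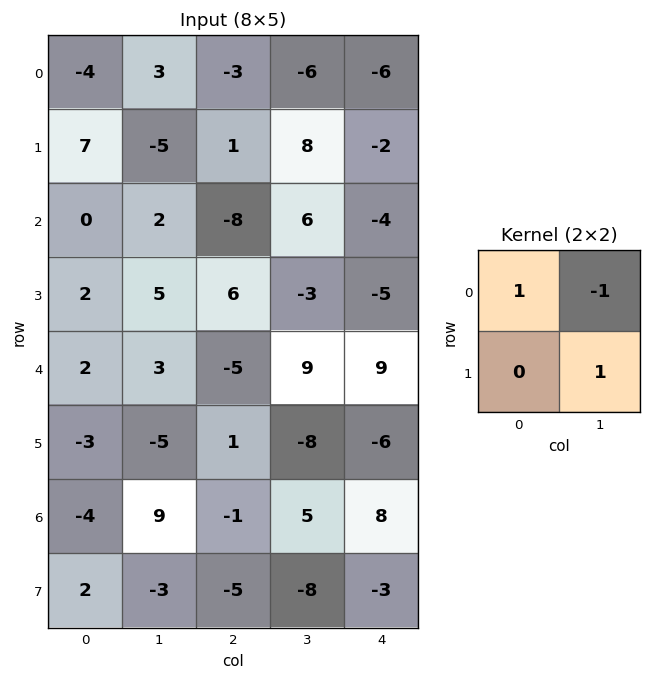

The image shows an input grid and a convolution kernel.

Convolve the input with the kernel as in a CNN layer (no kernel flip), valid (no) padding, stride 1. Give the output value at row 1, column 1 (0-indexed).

-14

The receptive field on the input at this output position is [-5 1 / 2 -8]. Elementwise product with the kernel and sum: -5·1 + 1·-1 + -8·1.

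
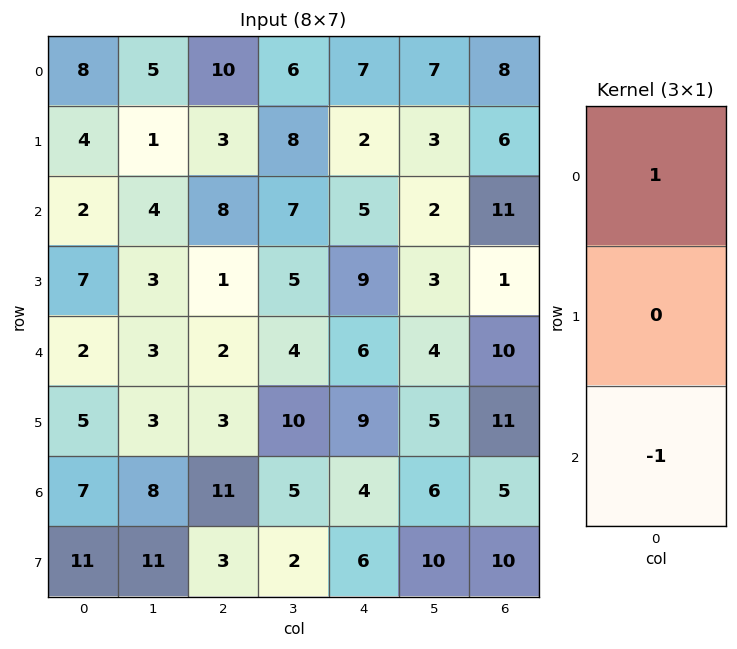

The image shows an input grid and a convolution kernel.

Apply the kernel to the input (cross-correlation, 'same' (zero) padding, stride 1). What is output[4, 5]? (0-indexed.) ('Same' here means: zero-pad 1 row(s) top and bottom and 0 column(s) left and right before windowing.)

-2

The receptive field on the zero-padded input at this output position is [3 / 4 / 5]. Elementwise product with the kernel and sum: 3·1 + 5·-1.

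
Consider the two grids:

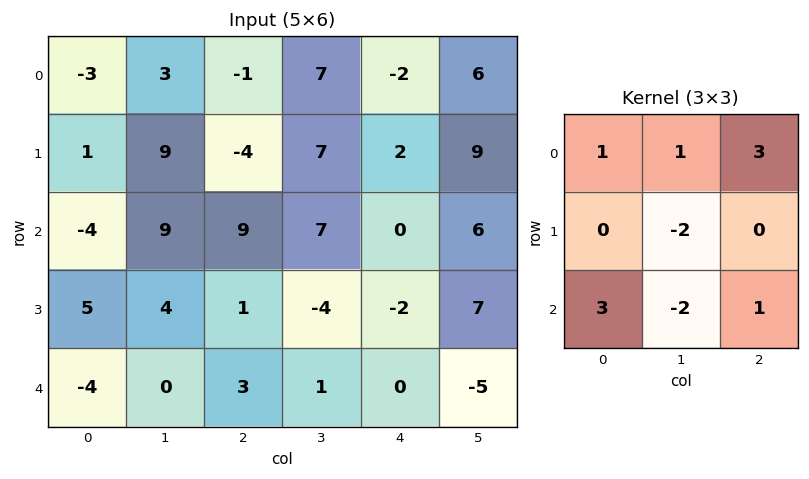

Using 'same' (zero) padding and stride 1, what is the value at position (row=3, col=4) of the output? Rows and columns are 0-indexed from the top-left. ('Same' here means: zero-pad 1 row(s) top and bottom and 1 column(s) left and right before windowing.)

The receptive field on the zero-padded input at this output position is [7 0 6 / -4 -2 7 / 1 0 -5]. Elementwise product with the kernel and sum: 7·1 + 0·1 + 6·3 + -2·-2 + 1·3 + 0·-2 + -5·1.

27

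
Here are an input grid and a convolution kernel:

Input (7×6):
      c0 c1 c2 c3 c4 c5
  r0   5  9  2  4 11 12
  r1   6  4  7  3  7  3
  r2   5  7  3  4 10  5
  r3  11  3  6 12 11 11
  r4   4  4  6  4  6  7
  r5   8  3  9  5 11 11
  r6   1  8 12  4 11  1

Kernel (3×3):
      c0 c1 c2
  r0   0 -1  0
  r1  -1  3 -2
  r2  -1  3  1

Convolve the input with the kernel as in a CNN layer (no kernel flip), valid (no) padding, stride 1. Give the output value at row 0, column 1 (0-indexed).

15

The receptive field on the input at this output position is [9 2 4 / 4 7 3 / 7 3 4]. Elementwise product with the kernel and sum: 2·-1 + 4·-1 + 7·3 + 3·-2 + 7·-1 + 3·3 + 4·1.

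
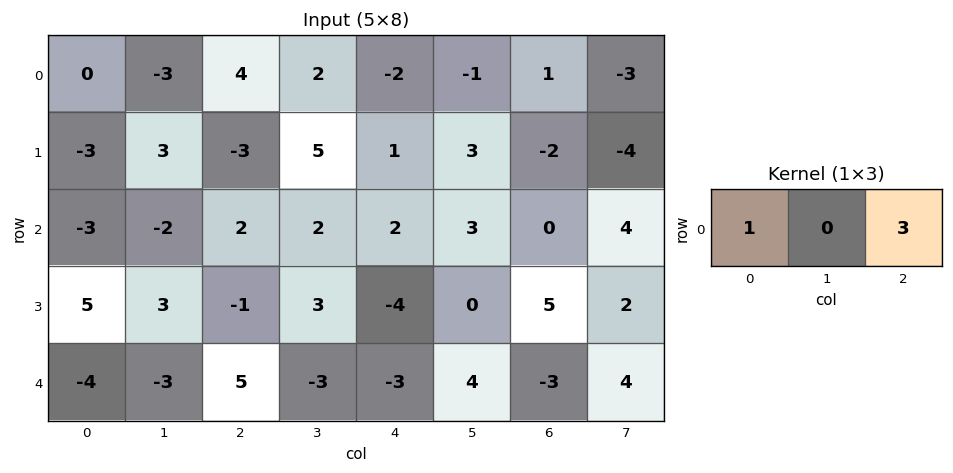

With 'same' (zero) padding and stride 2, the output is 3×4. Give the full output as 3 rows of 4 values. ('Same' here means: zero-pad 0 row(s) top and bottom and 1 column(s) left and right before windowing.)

Output[0,0]: The receptive field on the zero-padded input at this output position is [0 0 -3]. Elementwise product with the kernel and sum: 0·1 + -3·3.

-9 3 -1 -10
-6 4 11 15
-9 -12 9 16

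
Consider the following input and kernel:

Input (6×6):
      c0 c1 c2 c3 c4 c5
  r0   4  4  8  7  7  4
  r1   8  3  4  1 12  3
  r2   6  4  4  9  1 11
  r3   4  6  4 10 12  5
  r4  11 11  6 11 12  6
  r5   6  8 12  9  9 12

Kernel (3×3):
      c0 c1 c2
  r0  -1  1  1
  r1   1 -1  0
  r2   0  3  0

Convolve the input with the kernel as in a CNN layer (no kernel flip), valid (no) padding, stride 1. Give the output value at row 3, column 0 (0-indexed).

The receptive field on the input at this output position is [4 6 4 / 11 11 6 / 6 8 12]. Elementwise product with the kernel and sum: 4·-1 + 6·1 + 4·1 + 11·1 + 11·-1 + 8·3.

30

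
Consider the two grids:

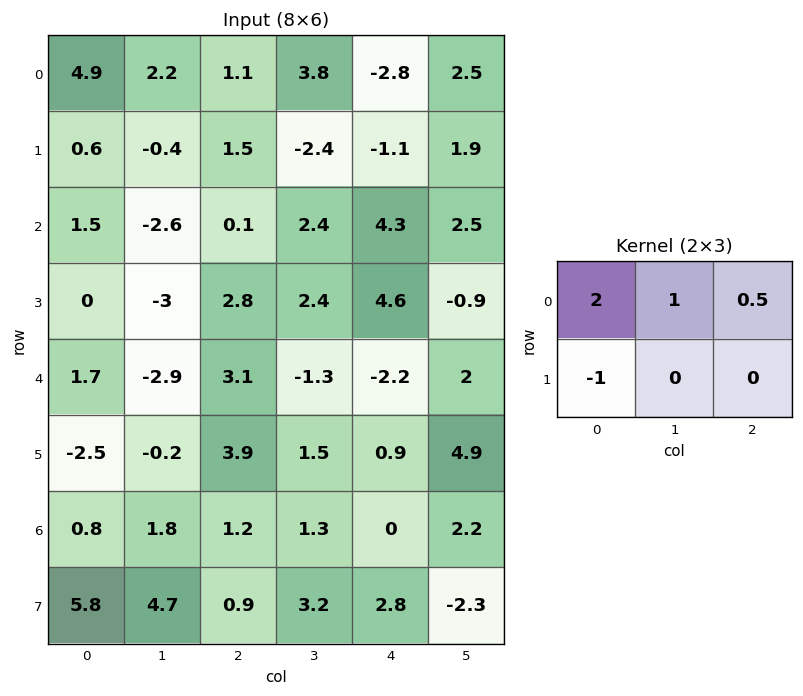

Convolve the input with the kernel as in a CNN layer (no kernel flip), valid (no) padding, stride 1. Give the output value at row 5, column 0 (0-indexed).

-4.05

The receptive field on the input at this output position is [-2.5 -0.2 3.9 / 0.8 1.8 1.2]. Elementwise product with the kernel and sum: -2.5·2 + -0.2·1 + 3.9·0.5 + 0.8·-1.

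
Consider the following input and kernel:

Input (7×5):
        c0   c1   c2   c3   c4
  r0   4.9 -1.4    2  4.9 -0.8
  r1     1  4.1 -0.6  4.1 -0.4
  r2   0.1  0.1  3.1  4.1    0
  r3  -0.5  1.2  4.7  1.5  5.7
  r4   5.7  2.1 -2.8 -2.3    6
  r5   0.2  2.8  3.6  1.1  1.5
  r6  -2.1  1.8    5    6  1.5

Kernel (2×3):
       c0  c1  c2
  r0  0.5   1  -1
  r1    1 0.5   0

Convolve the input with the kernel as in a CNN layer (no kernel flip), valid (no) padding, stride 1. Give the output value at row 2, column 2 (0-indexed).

11.1

The receptive field on the input at this output position is [3.1 4.1 0 / 4.7 1.5 5.7]. Elementwise product with the kernel and sum: 3.1·0.5 + 4.1·1 + 0·-1 + 4.7·1 + 1.5·0.5.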